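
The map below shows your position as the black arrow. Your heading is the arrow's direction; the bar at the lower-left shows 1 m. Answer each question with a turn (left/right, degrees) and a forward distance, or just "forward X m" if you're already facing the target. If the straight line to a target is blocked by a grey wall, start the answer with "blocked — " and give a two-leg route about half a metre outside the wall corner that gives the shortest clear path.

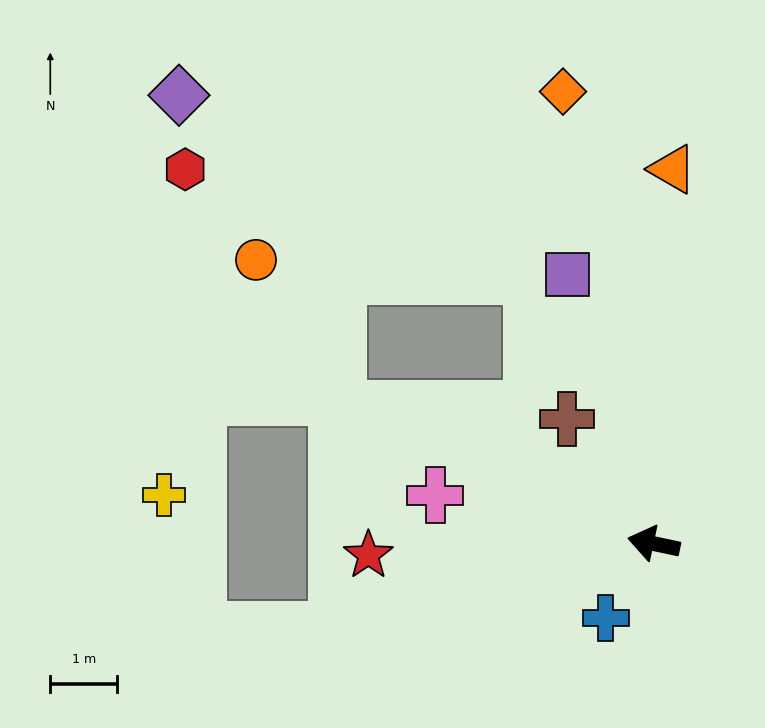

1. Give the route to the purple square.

turn right 60°, forward 4.2 m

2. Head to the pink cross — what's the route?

forward 3.3 m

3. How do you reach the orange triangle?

turn right 81°, forward 5.6 m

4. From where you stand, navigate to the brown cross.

turn right 43°, forward 2.3 m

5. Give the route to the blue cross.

turn left 69°, forward 1.3 m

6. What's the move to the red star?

turn left 14°, forward 4.3 m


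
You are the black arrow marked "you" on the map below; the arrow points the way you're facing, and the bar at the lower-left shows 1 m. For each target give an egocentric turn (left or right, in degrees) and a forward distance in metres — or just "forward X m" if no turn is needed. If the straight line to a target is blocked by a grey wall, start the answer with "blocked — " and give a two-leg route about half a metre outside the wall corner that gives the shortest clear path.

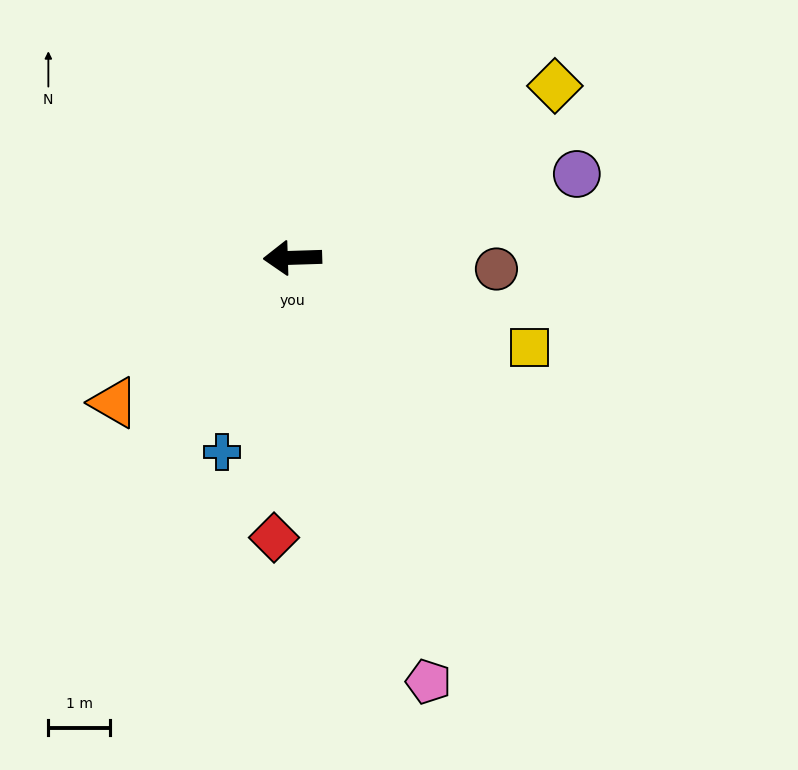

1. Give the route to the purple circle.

turn right 165°, forward 4.8 m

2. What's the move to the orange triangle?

turn left 37°, forward 3.7 m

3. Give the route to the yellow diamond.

turn right 149°, forward 5.1 m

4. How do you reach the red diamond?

turn left 84°, forward 4.5 m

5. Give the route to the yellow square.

turn left 157°, forward 4.1 m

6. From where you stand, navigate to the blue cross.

turn left 68°, forward 3.3 m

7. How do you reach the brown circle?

turn left 175°, forward 3.3 m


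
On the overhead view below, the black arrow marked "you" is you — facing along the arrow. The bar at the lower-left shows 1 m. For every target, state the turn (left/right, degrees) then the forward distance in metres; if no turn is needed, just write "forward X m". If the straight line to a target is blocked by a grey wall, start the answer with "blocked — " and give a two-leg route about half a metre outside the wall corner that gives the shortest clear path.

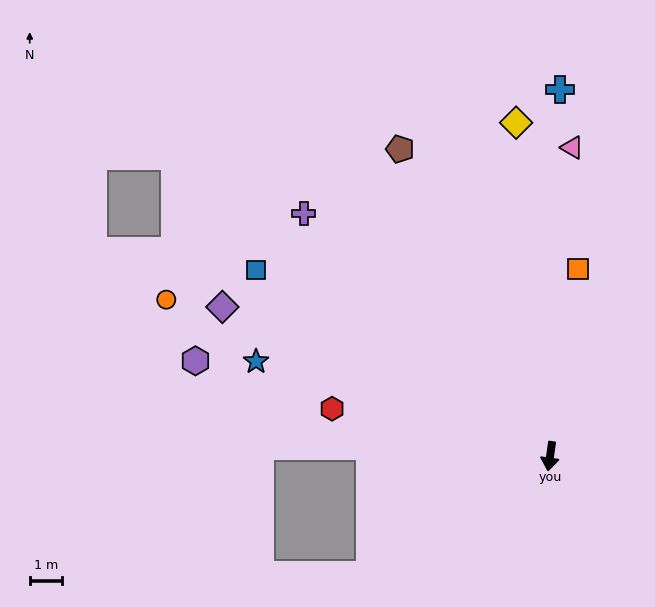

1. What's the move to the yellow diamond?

turn right 166°, forward 10.3 m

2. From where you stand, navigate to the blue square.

turn right 114°, forward 10.7 m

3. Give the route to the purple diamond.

turn right 106°, forward 11.0 m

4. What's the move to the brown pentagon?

turn right 146°, forward 10.5 m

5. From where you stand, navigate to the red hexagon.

turn right 94°, forward 6.8 m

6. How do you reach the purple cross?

turn right 126°, forward 10.6 m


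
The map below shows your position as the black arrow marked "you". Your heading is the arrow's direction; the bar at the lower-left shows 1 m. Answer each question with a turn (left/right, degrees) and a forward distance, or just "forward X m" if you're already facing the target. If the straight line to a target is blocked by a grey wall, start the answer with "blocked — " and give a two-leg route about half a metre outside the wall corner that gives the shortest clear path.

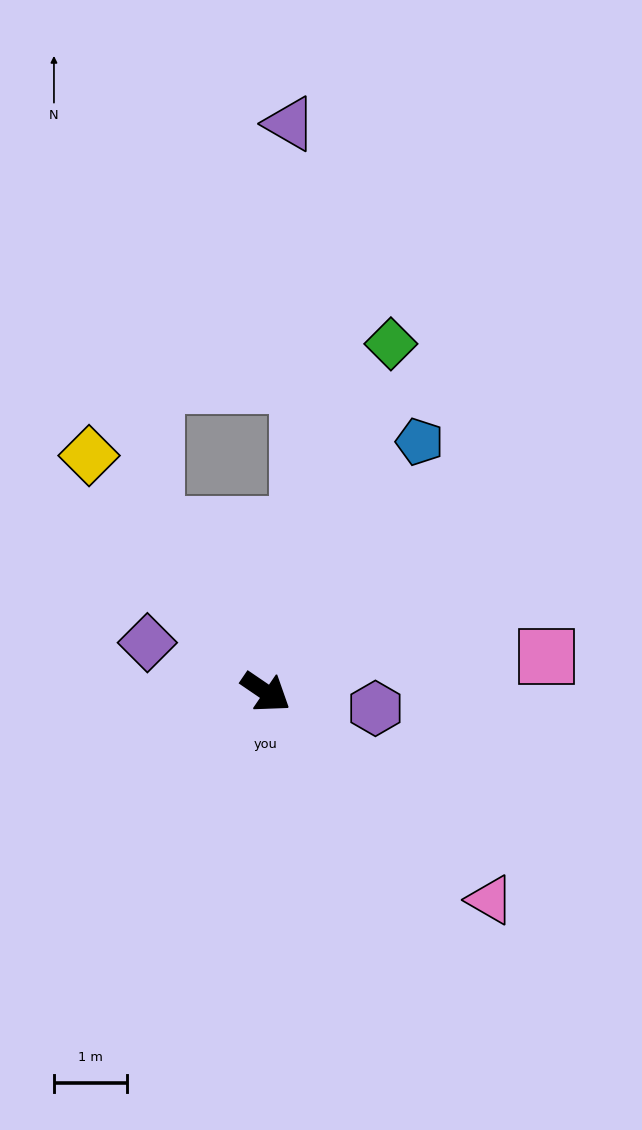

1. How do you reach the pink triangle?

turn right 9°, forward 4.2 m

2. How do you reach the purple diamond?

turn right 168°, forward 1.8 m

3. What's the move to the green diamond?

turn left 105°, forward 5.1 m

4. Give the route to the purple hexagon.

turn left 26°, forward 1.5 m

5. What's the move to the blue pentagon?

turn left 93°, forward 4.0 m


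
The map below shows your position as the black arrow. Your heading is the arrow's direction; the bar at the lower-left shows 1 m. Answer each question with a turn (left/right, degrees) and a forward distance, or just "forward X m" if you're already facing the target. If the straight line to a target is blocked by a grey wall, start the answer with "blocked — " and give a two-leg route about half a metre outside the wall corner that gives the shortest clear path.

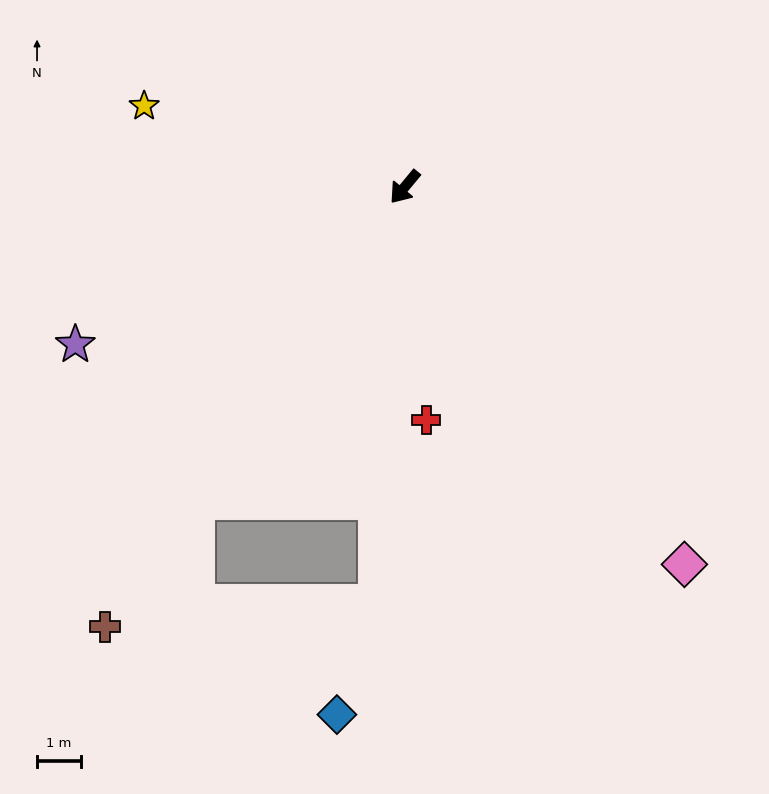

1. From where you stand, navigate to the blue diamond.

blocked — turn left 36°, forward 9.4 m, then turn right 16°, forward 2.7 m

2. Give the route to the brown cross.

turn left 5°, forward 12.0 m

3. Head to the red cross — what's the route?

turn left 45°, forward 5.3 m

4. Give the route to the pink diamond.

turn left 76°, forward 10.6 m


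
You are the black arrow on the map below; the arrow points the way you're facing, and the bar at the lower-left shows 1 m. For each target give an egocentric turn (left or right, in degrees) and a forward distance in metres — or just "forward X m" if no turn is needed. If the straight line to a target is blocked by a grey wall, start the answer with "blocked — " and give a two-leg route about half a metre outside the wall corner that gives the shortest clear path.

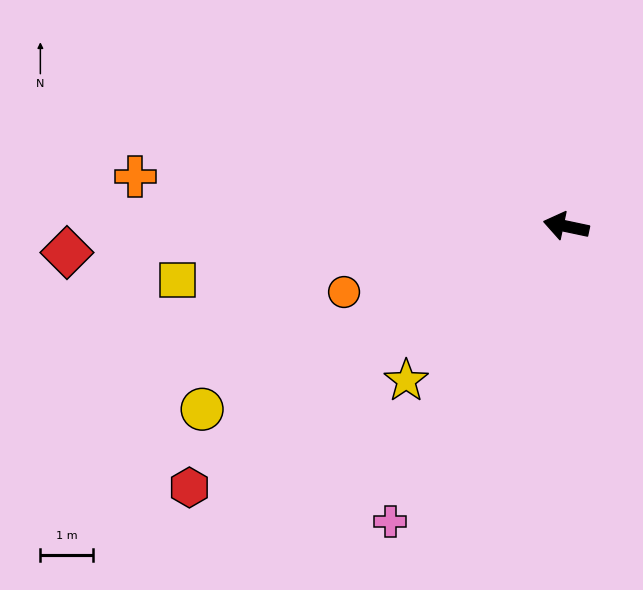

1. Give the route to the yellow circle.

turn left 39°, forward 7.8 m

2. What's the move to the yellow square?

turn left 20°, forward 7.5 m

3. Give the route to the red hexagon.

turn left 47°, forward 8.8 m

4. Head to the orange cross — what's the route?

turn left 5°, forward 8.3 m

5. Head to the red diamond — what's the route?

turn left 15°, forward 9.6 m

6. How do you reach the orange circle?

turn left 28°, forward 4.4 m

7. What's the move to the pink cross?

turn left 71°, forward 6.6 m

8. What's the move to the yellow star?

turn left 56°, forward 4.3 m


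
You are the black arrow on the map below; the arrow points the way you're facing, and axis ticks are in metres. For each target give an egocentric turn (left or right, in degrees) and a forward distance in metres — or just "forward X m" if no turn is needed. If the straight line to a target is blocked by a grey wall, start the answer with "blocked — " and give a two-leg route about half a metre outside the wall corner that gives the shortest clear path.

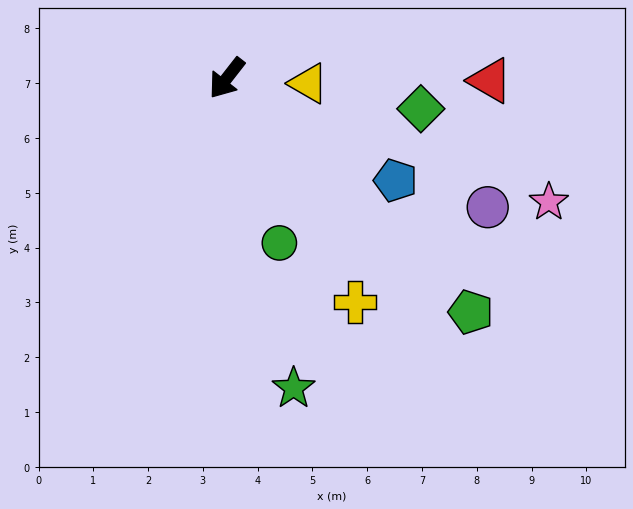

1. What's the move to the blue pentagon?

turn left 97°, forward 3.6 m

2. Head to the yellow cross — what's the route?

turn left 68°, forward 4.7 m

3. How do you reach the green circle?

turn left 56°, forward 3.2 m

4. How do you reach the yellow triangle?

turn left 124°, forward 1.5 m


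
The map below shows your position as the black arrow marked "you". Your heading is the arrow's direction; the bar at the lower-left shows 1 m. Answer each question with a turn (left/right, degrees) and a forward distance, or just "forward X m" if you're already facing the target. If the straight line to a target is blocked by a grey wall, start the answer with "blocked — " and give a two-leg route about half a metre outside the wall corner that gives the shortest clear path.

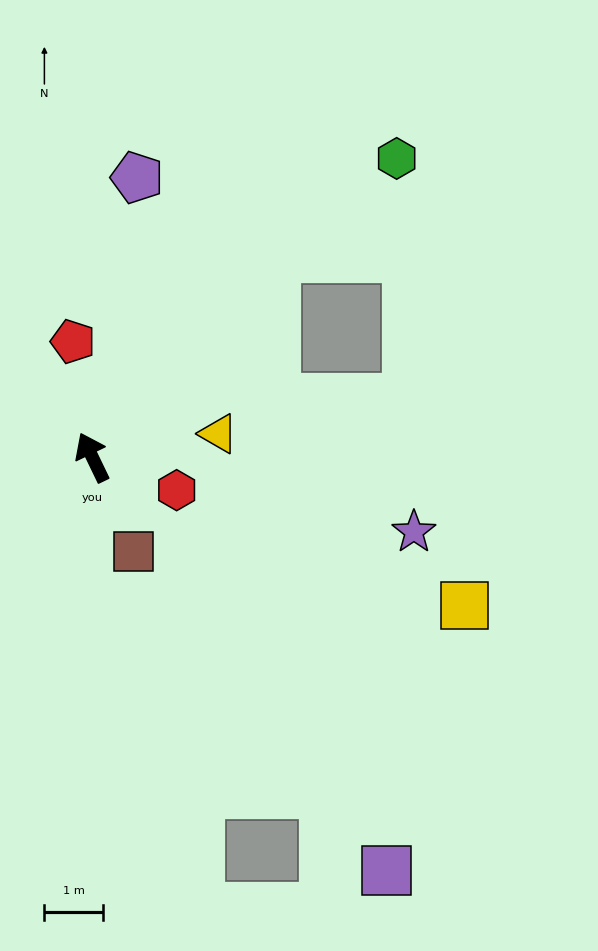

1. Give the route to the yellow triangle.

turn right 105°, forward 2.2 m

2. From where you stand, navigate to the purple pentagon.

turn right 35°, forward 4.8 m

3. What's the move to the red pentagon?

turn right 16°, forward 2.0 m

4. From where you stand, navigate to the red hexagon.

turn right 137°, forward 1.5 m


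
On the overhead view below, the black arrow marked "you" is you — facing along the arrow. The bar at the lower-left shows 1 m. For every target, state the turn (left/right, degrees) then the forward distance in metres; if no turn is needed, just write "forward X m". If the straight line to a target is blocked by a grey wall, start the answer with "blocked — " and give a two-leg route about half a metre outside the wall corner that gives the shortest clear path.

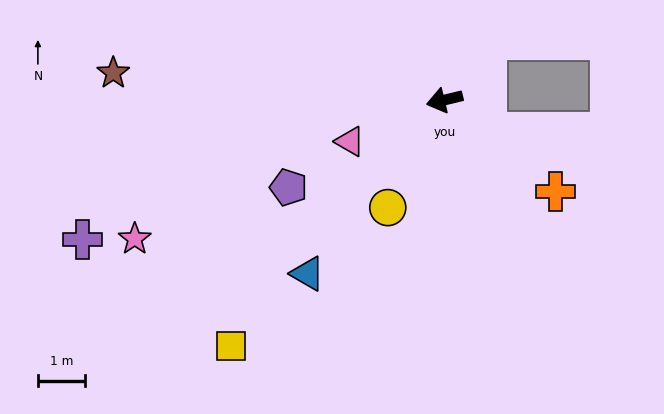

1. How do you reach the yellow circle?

turn left 49°, forward 2.6 m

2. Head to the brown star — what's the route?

turn right 18°, forward 7.1 m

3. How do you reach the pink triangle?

turn left 10°, forward 2.2 m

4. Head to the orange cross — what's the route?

turn left 127°, forward 3.1 m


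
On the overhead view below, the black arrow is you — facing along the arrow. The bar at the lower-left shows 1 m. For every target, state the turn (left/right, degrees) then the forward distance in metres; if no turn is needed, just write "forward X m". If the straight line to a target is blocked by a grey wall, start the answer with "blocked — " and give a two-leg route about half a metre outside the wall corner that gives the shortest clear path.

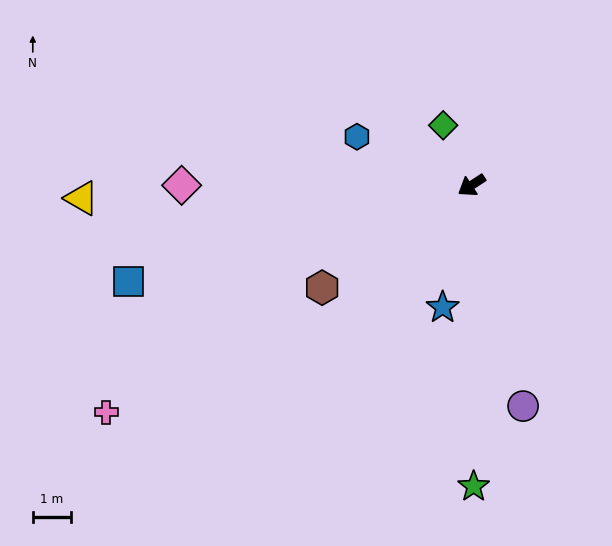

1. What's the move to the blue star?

turn left 44°, forward 3.3 m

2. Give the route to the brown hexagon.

forward 4.7 m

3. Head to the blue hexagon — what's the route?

turn right 56°, forward 3.2 m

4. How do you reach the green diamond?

turn right 98°, forward 1.7 m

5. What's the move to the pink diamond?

turn right 33°, forward 7.5 m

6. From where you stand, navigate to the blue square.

turn right 17°, forward 9.2 m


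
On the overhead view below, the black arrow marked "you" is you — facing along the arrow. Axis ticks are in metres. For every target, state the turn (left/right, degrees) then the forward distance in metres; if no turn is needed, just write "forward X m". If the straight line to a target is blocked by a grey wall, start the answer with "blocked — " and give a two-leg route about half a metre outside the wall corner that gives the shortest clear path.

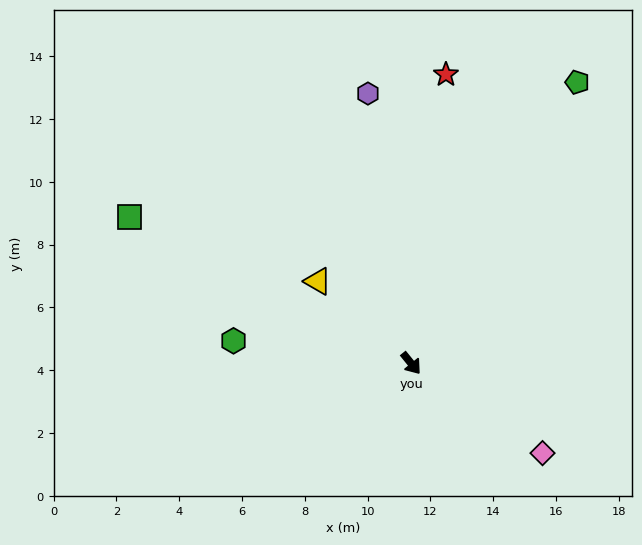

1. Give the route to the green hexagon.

turn right 136°, forward 5.7 m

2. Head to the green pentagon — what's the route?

turn left 110°, forward 10.4 m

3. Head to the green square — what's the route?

turn right 156°, forward 10.1 m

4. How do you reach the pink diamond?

turn left 17°, forward 5.1 m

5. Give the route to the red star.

turn left 134°, forward 9.3 m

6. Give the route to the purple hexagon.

turn left 150°, forward 8.7 m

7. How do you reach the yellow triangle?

turn right 170°, forward 4.0 m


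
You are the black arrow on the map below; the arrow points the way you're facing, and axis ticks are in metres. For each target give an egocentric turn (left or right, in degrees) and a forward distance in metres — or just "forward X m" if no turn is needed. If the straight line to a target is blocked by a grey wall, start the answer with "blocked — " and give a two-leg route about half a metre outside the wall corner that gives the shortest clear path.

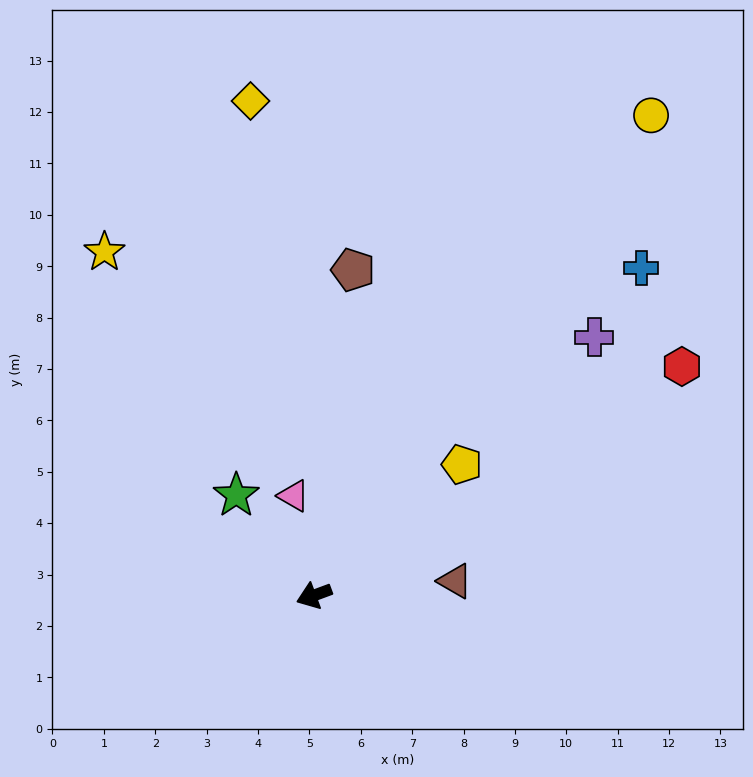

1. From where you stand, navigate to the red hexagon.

turn right 168°, forward 8.4 m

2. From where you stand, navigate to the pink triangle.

turn right 99°, forward 2.0 m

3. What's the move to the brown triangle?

turn left 166°, forward 2.8 m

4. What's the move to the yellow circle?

turn right 145°, forward 11.4 m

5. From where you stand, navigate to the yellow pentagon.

turn right 159°, forward 3.8 m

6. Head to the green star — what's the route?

turn right 72°, forward 2.5 m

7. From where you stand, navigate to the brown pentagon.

turn right 117°, forward 6.4 m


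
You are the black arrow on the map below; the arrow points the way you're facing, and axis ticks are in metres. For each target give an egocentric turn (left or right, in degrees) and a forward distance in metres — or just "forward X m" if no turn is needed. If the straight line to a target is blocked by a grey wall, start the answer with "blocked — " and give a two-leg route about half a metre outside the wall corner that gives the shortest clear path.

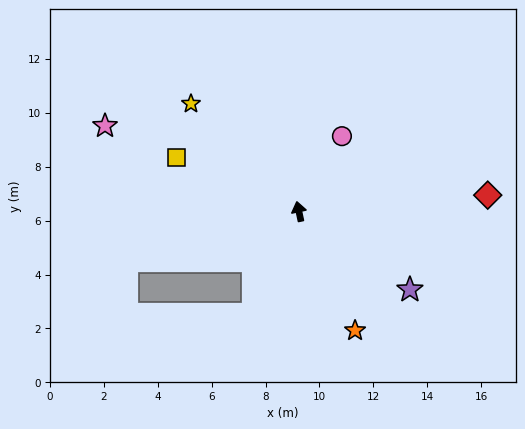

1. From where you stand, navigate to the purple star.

turn right 137°, forward 5.0 m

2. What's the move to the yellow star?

turn left 33°, forward 5.7 m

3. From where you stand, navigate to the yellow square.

turn left 54°, forward 5.0 m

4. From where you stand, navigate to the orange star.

turn right 167°, forward 4.9 m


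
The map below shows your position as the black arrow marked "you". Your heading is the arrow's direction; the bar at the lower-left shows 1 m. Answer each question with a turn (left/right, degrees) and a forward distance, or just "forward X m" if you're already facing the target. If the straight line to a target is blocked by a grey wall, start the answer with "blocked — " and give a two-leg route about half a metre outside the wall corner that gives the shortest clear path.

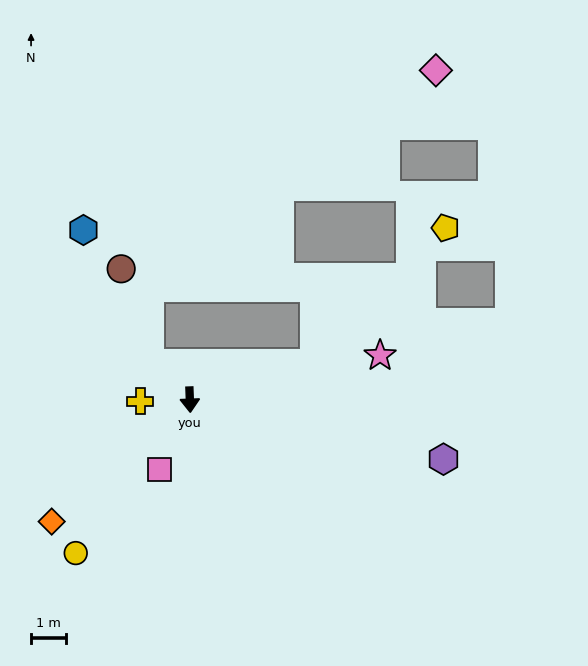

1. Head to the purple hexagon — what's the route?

turn left 75°, forward 7.5 m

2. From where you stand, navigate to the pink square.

turn right 26°, forward 2.2 m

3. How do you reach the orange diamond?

turn right 51°, forward 5.3 m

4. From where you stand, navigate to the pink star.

turn left 101°, forward 5.6 m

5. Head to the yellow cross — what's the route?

turn right 90°, forward 1.4 m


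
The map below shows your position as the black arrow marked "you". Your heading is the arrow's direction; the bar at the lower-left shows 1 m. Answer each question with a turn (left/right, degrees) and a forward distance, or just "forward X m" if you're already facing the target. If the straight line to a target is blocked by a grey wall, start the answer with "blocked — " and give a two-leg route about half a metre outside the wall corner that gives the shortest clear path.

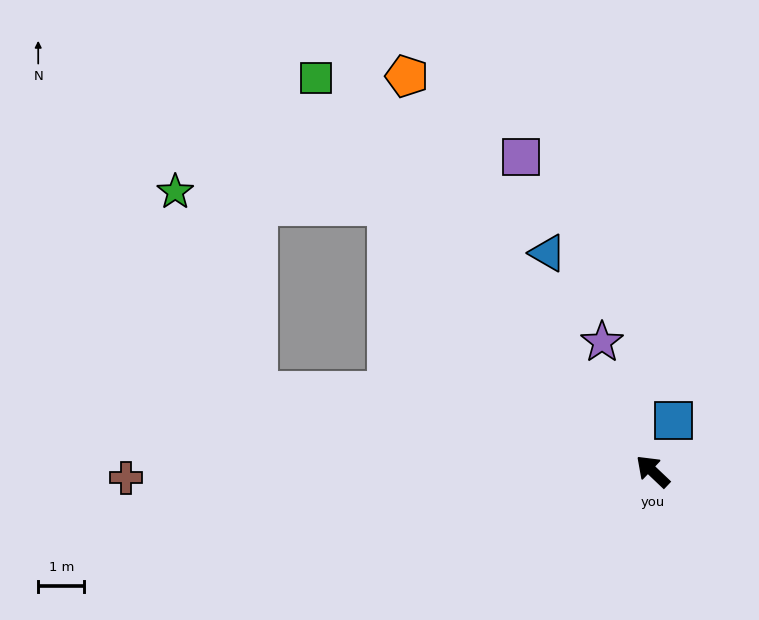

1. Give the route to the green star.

blocked — forward 8.1 m, then turn left 39°, forward 4.6 m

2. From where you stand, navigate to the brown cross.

turn left 44°, forward 11.4 m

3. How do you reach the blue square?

turn right 69°, forward 1.2 m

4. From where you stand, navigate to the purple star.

turn right 25°, forward 3.0 m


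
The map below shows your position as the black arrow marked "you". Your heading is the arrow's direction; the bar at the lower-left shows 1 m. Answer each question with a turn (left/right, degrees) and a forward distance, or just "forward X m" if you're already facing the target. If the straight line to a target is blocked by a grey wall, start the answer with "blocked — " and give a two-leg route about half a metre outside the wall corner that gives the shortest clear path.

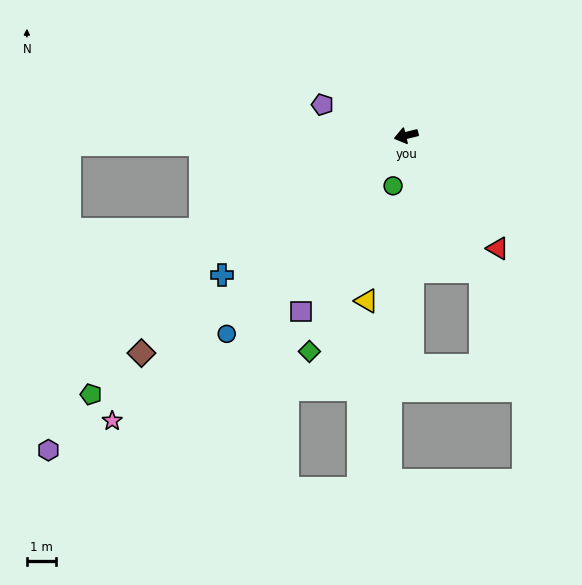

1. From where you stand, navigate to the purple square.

turn left 45°, forward 7.1 m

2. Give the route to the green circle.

turn left 62°, forward 1.8 m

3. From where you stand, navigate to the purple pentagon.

turn right 34°, forward 3.1 m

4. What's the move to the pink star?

turn left 30°, forward 14.1 m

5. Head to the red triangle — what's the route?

turn left 115°, forward 5.0 m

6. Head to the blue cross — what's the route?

turn left 23°, forward 7.9 m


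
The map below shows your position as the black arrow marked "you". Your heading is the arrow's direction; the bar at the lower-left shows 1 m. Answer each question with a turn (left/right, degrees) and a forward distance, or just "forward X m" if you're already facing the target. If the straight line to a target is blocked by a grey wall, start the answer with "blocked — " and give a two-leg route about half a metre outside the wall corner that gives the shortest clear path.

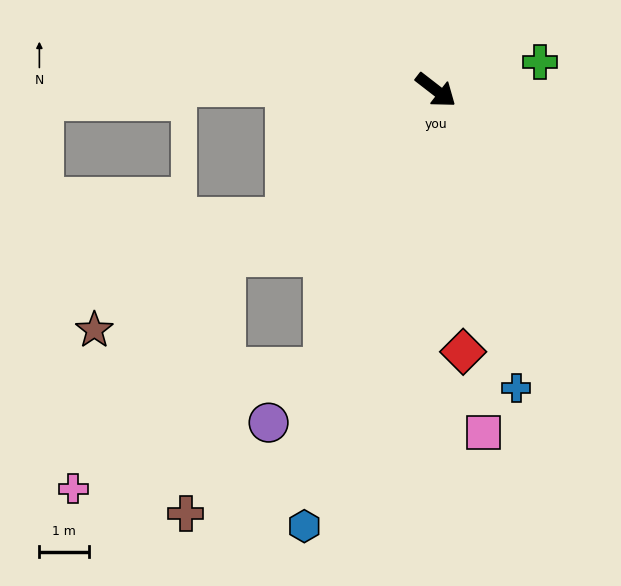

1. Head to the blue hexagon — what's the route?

turn right 69°, forward 9.3 m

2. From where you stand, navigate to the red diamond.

turn right 46°, forward 5.4 m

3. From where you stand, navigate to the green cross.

turn left 53°, forward 2.2 m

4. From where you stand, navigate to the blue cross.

turn right 37°, forward 6.3 m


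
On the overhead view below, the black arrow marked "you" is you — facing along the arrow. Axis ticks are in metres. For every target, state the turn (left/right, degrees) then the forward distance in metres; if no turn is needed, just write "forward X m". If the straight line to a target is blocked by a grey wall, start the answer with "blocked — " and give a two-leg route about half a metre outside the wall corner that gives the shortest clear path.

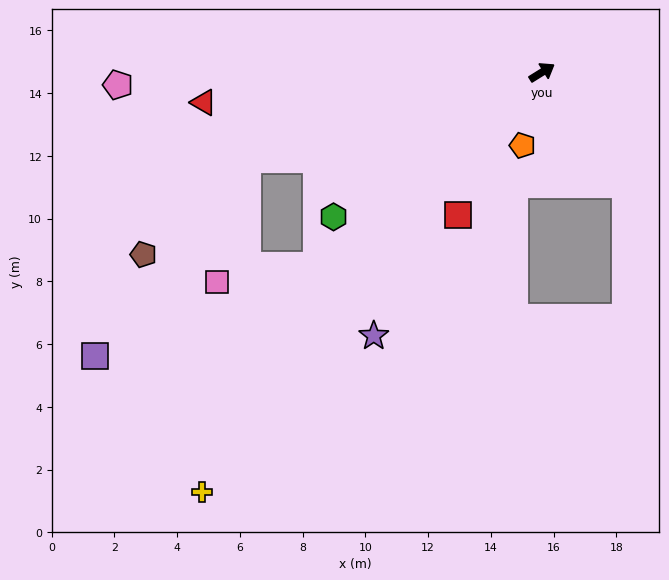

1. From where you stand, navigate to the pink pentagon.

turn left 150°, forward 13.5 m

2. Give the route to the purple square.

blocked — turn right 171°, forward 9.5 m, then turn right 19°, forward 7.6 m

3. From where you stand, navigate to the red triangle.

turn left 153°, forward 10.8 m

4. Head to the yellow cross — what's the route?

turn right 161°, forward 17.2 m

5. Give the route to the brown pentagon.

blocked — turn left 165°, forward 9.8 m, then turn left 25°, forward 4.5 m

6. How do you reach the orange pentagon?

turn right 137°, forward 2.4 m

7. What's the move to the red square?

turn right 152°, forward 5.3 m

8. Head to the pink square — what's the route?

blocked — turn right 171°, forward 9.5 m, then turn right 31°, forward 3.2 m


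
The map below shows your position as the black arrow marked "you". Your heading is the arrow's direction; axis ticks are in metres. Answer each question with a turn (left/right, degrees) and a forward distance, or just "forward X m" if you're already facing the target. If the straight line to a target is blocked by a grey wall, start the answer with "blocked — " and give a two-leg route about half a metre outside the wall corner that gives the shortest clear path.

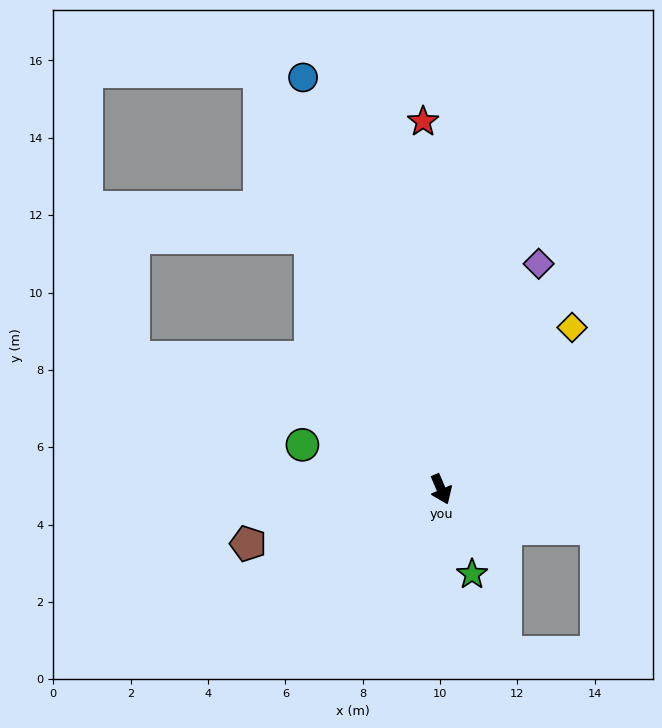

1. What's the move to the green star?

turn right 3°, forward 2.3 m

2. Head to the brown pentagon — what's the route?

turn right 98°, forward 5.2 m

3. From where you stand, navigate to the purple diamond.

turn left 133°, forward 6.4 m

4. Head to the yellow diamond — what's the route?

turn left 118°, forward 5.4 m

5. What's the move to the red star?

turn left 160°, forward 9.5 m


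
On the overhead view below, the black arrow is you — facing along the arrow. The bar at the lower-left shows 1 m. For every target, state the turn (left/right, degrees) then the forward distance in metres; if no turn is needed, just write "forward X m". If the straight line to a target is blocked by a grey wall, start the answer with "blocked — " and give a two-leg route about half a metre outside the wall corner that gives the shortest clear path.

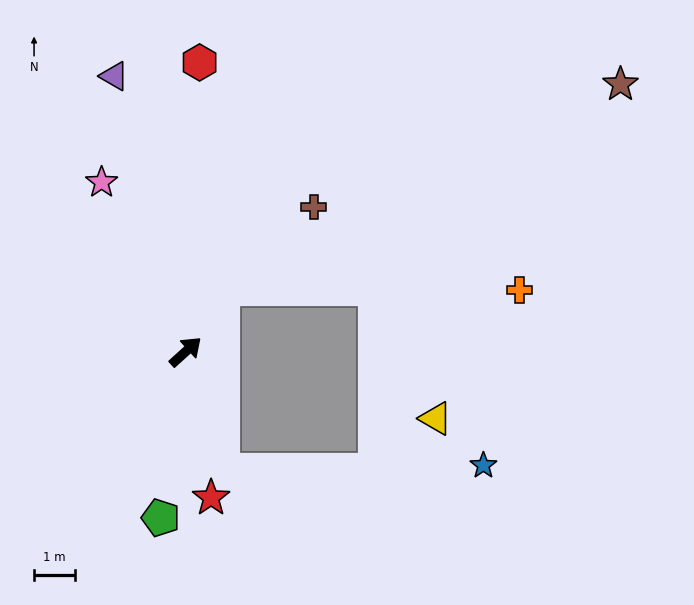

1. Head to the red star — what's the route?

turn right 122°, forward 3.6 m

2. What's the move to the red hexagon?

turn left 45°, forward 7.0 m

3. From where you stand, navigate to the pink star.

turn left 74°, forward 4.6 m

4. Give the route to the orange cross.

blocked — turn left 18°, forward 1.8 m, then turn right 61°, forward 7.2 m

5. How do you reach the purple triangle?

turn left 62°, forward 6.9 m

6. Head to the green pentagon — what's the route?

turn right 141°, forward 4.1 m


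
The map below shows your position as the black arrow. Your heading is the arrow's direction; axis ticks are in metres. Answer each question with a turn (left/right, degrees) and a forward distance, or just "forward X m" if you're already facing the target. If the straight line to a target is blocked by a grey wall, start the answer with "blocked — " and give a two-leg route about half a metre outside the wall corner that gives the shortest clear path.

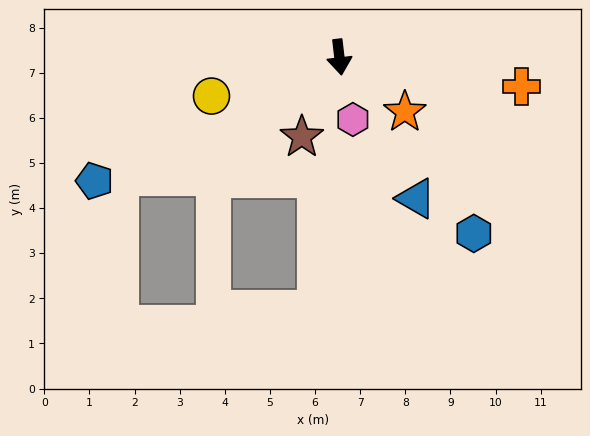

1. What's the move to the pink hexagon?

turn left 6°, forward 1.4 m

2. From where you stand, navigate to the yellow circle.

turn right 80°, forward 3.0 m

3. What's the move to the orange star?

turn left 43°, forward 1.9 m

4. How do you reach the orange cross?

turn left 74°, forward 4.1 m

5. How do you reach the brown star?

turn right 32°, forward 2.0 m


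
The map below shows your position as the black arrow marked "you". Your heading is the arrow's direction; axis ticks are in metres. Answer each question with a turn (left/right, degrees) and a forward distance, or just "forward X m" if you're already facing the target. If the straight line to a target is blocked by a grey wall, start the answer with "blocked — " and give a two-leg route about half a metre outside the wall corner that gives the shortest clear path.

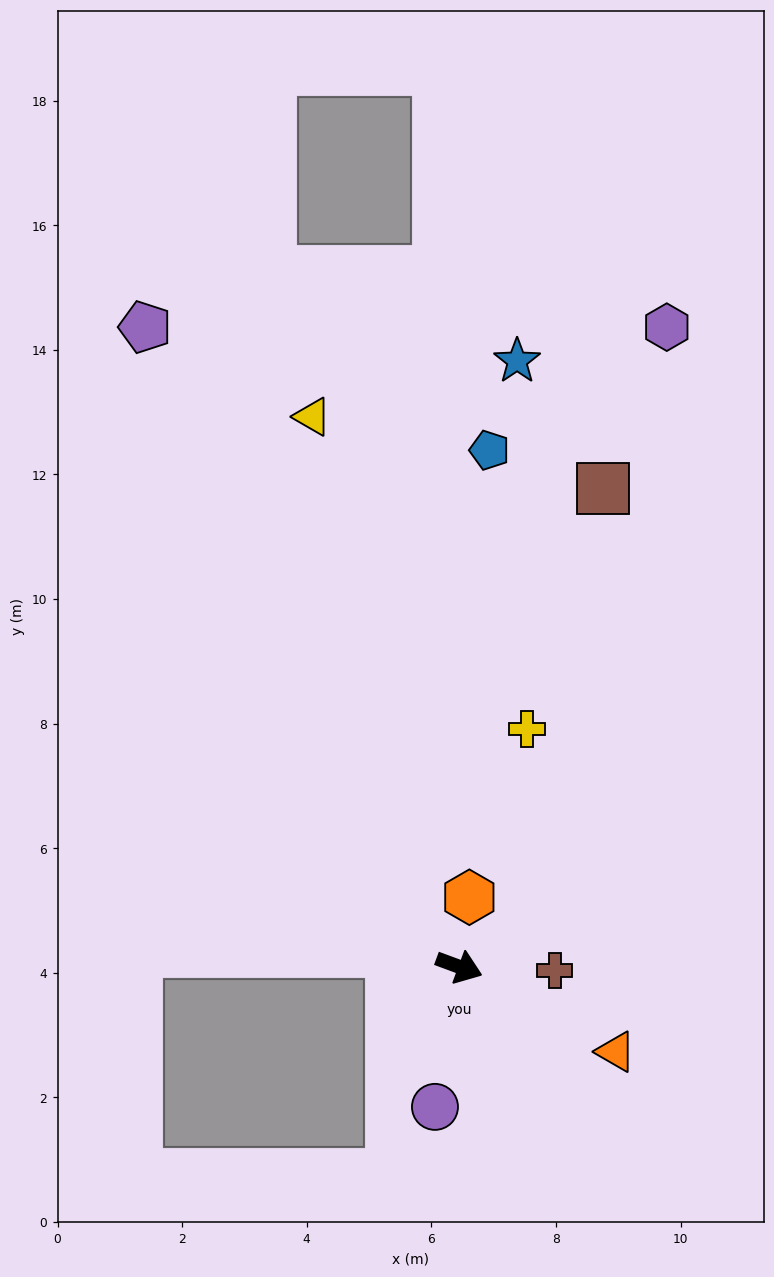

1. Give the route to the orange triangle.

turn right 8°, forward 2.9 m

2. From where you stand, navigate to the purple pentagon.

turn left 136°, forward 11.4 m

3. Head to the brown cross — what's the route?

turn left 18°, forward 1.5 m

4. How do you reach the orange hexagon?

turn left 102°, forward 1.1 m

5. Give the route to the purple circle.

turn right 80°, forward 2.3 m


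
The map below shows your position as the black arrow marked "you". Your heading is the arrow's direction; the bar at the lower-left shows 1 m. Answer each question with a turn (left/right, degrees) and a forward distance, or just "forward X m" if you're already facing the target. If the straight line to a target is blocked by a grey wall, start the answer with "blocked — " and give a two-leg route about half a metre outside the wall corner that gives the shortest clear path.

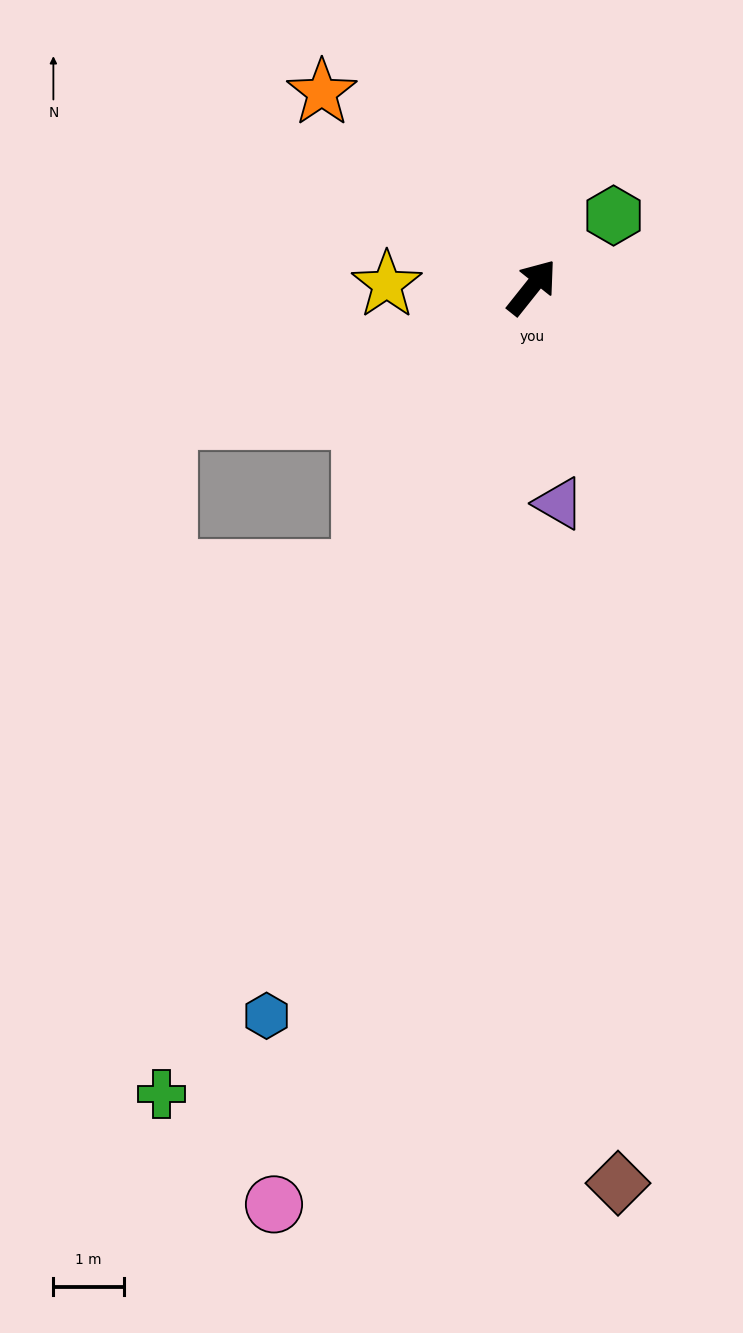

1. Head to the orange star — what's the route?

turn left 86°, forward 4.1 m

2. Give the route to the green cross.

turn right 166°, forward 12.6 m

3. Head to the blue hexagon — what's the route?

turn right 161°, forward 11.0 m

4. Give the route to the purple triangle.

turn right 134°, forward 3.1 m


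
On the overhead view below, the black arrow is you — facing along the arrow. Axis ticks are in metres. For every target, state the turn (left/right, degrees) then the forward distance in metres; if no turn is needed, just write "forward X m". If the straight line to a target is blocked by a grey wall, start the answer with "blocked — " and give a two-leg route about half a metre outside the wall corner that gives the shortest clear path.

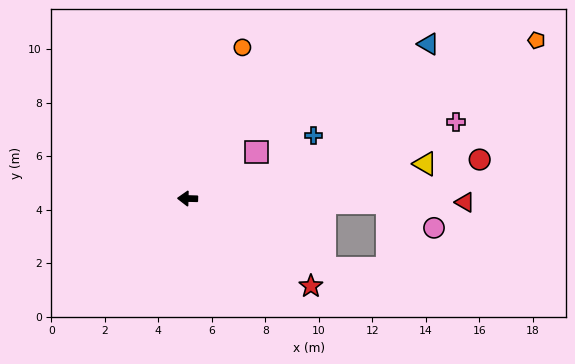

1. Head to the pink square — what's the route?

turn right 145°, forward 3.1 m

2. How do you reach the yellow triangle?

turn right 170°, forward 9.0 m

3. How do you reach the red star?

turn left 146°, forward 5.7 m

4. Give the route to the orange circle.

turn right 108°, forward 6.0 m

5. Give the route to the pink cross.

turn right 163°, forward 10.4 m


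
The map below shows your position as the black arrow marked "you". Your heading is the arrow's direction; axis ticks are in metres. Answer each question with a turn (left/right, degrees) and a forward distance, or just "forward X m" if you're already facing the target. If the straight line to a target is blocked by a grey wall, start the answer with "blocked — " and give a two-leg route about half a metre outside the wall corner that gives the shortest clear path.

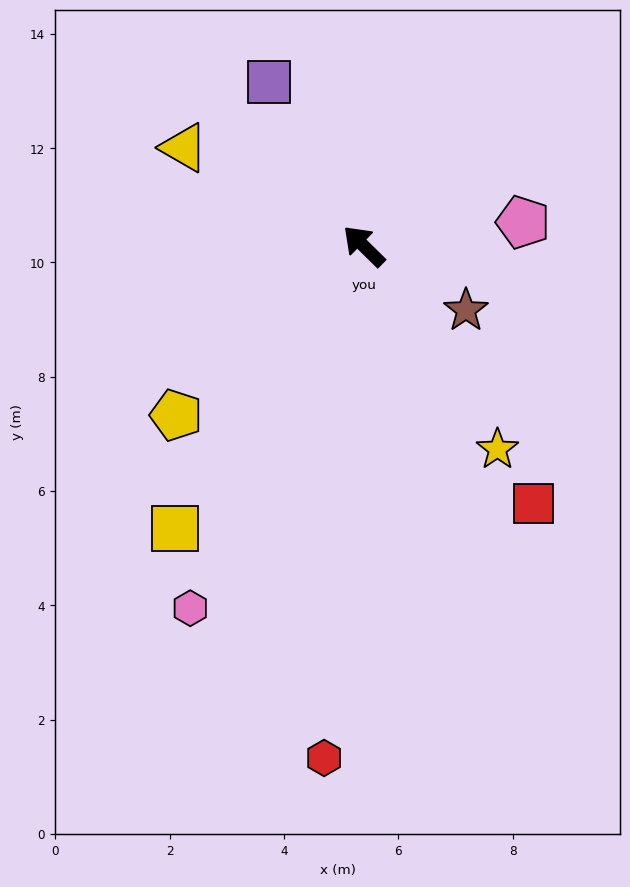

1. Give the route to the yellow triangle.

turn left 16°, forward 3.6 m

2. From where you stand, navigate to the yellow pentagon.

turn left 87°, forward 4.4 m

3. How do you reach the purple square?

turn right 15°, forward 3.3 m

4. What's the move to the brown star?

turn right 168°, forward 2.1 m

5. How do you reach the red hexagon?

turn left 130°, forward 9.0 m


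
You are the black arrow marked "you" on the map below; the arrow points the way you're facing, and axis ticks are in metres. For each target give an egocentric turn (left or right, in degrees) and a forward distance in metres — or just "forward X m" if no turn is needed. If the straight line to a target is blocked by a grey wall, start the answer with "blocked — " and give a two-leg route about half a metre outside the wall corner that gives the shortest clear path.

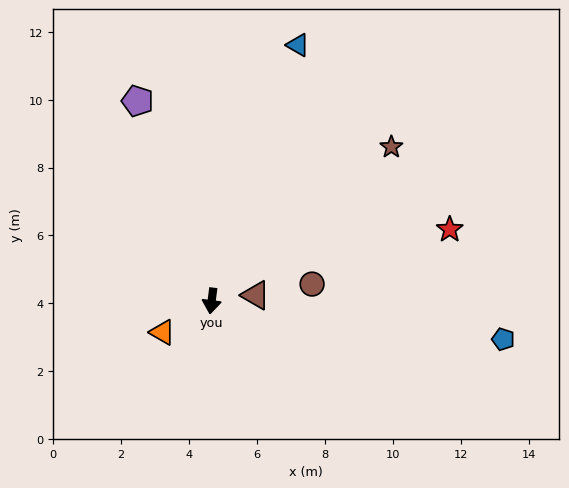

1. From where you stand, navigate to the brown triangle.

turn left 105°, forward 1.3 m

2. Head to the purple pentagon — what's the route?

turn right 152°, forward 6.3 m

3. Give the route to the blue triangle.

turn left 169°, forward 8.0 m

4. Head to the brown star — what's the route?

turn left 138°, forward 7.0 m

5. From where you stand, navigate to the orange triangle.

turn right 50°, forward 1.7 m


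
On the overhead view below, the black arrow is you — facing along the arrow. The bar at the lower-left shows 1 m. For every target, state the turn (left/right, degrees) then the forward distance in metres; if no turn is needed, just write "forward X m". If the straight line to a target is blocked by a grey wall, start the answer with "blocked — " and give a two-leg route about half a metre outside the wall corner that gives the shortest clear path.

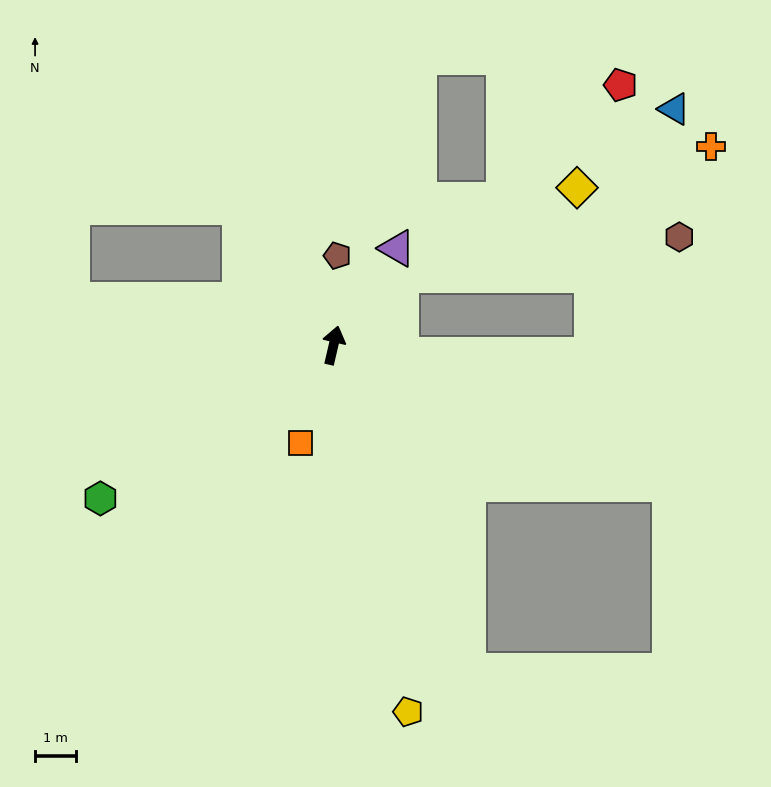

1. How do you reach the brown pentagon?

turn left 11°, forward 2.2 m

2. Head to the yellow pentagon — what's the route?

turn right 155°, forward 9.1 m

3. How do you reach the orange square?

turn left 174°, forward 2.5 m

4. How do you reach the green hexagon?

turn left 136°, forward 6.8 m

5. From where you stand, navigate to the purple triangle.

turn right 20°, forward 2.8 m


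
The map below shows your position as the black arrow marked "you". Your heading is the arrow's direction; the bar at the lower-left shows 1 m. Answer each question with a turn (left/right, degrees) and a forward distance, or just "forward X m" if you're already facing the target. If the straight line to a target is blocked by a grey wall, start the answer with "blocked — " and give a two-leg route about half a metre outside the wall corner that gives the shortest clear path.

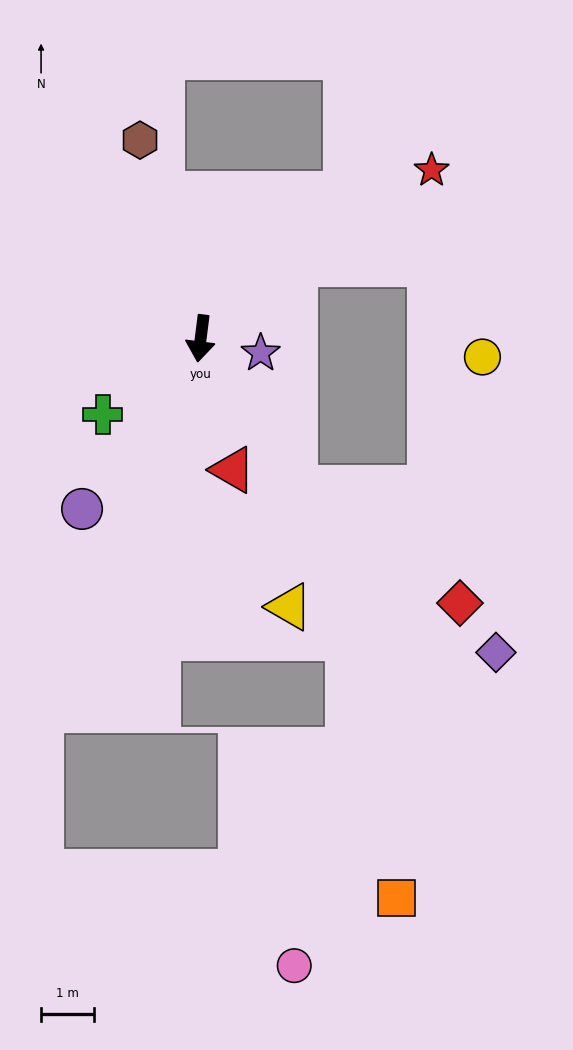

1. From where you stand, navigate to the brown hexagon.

turn right 156°, forward 3.9 m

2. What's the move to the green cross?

turn right 45°, forward 2.4 m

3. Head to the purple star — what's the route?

turn left 84°, forward 1.2 m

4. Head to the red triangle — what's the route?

turn left 21°, forward 2.6 m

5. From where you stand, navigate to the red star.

turn left 133°, forward 5.4 m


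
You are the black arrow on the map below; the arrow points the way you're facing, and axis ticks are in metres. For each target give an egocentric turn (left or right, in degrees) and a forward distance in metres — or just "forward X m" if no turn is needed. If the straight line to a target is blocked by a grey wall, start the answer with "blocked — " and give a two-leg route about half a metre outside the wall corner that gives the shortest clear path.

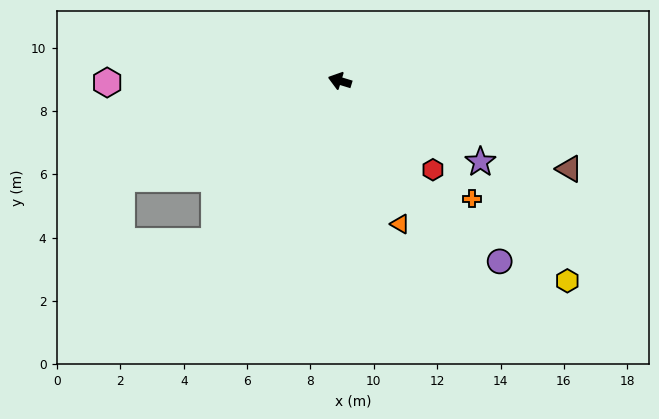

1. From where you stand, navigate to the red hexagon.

turn left 153°, forward 4.1 m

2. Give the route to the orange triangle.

turn left 130°, forward 4.9 m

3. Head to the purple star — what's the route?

turn left 167°, forward 5.1 m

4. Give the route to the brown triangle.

turn left 176°, forward 7.8 m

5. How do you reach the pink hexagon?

turn left 17°, forward 7.3 m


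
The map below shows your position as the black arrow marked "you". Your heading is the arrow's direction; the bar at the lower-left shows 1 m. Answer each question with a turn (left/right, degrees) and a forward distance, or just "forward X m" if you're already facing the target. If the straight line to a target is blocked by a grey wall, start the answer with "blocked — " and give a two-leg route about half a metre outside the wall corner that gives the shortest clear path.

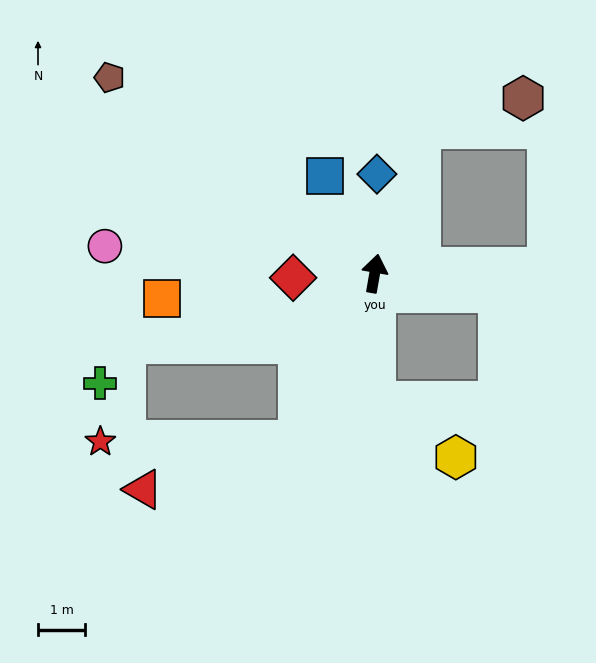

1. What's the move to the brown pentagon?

turn left 63°, forward 7.0 m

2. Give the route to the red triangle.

blocked — turn left 165°, forward 3.9 m, then turn right 47°, forward 3.5 m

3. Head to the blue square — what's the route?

turn left 37°, forward 2.3 m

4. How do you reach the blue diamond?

turn left 9°, forward 2.1 m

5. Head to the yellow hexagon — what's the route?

blocked — turn right 169°, forward 2.7 m, then turn left 53°, forward 2.1 m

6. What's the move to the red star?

blocked — turn left 165°, forward 3.9 m, then turn right 65°, forward 4.2 m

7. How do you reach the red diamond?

turn left 103°, forward 1.7 m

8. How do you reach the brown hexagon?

blocked — turn right 8°, forward 3.2 m, then turn right 56°, forward 2.3 m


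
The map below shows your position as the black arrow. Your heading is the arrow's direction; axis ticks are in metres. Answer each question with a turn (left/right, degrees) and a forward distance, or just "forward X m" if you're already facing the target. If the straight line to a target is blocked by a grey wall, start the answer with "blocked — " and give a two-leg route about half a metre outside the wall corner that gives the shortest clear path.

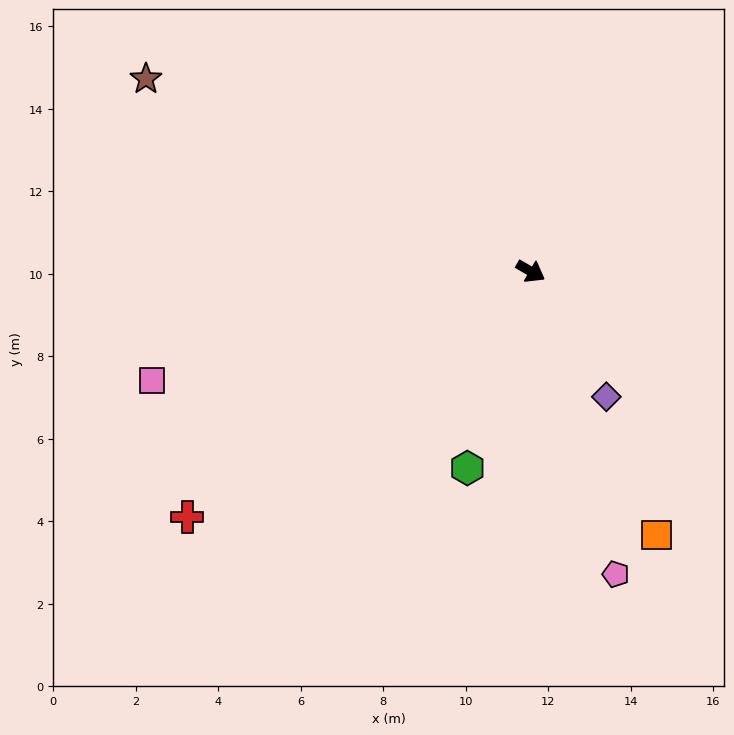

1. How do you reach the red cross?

turn right 115°, forward 10.2 m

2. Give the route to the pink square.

turn right 134°, forward 9.6 m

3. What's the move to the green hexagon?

turn right 78°, forward 5.0 m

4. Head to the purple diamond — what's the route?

turn right 29°, forward 3.6 m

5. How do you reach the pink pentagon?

turn right 44°, forward 7.6 m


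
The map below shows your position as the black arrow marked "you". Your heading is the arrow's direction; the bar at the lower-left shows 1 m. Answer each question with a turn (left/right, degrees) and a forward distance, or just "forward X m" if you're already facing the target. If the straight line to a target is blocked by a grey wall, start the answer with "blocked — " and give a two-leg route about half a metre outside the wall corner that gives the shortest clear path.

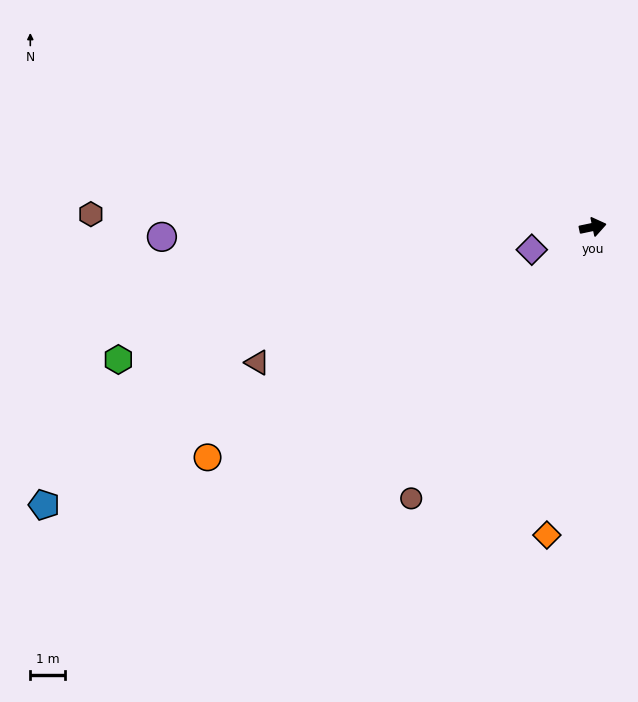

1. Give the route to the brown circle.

turn right 136°, forward 9.5 m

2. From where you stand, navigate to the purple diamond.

turn right 171°, forward 1.9 m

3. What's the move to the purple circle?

turn left 169°, forward 12.6 m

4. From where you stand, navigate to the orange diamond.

turn right 110°, forward 9.1 m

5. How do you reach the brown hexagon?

turn left 167°, forward 14.7 m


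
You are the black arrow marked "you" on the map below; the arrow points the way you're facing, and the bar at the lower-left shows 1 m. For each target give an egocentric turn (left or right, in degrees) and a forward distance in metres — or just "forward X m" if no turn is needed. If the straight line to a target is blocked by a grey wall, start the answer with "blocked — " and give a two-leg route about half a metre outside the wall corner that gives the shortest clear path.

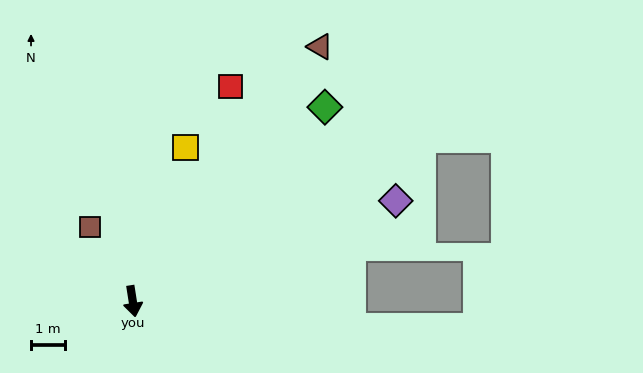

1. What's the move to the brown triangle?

turn left 135°, forward 9.3 m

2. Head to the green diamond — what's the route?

turn left 126°, forward 8.0 m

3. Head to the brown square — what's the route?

turn right 159°, forward 2.5 m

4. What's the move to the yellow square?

turn left 152°, forward 4.8 m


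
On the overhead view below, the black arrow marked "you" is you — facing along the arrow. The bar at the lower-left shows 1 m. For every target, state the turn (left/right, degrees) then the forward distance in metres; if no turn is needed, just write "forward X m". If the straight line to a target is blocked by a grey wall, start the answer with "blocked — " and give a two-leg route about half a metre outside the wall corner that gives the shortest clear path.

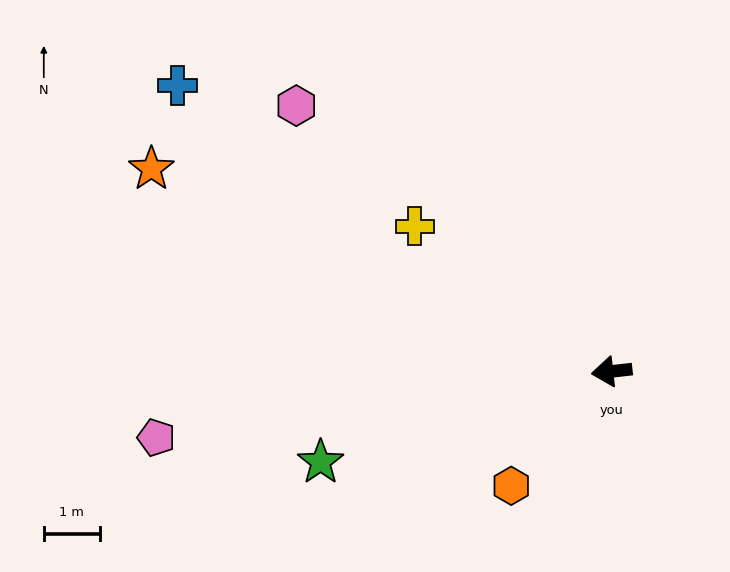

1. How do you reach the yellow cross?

turn right 43°, forward 4.4 m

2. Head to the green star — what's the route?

turn left 11°, forward 5.5 m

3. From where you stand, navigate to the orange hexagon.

turn left 42°, forward 2.7 m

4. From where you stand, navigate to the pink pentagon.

forward 8.3 m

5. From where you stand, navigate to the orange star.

turn right 30°, forward 9.0 m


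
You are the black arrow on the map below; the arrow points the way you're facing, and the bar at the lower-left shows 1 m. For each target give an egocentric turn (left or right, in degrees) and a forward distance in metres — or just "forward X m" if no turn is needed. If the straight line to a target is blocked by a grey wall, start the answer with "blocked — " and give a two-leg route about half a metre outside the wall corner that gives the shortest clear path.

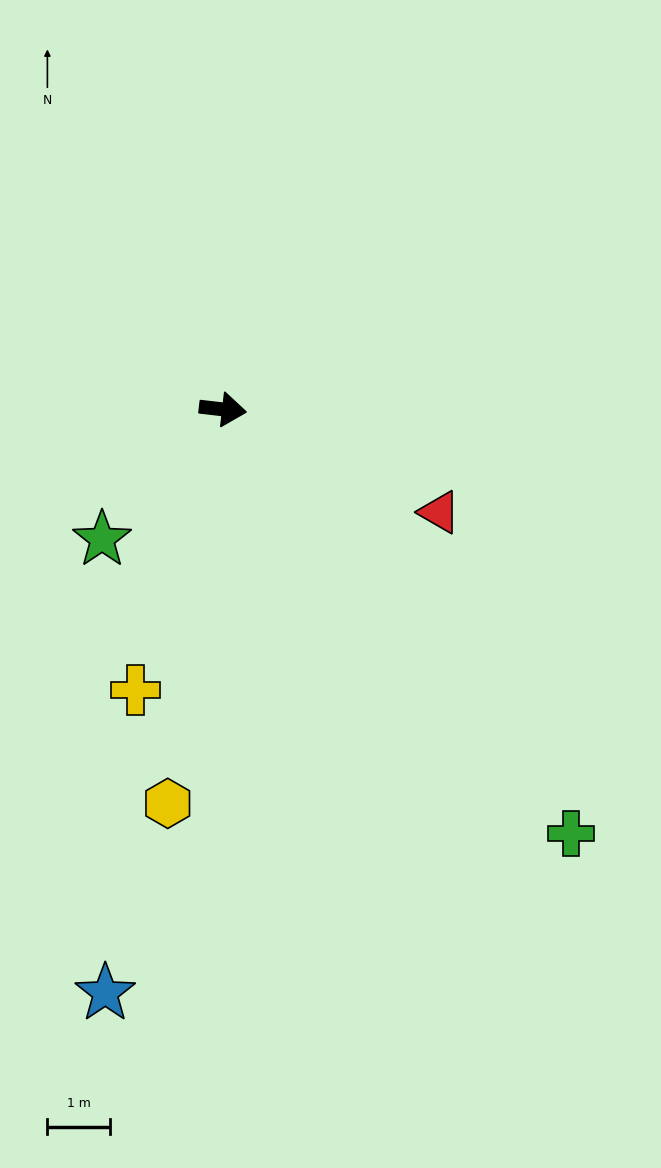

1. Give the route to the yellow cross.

turn right 101°, forward 4.7 m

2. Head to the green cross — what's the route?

turn right 44°, forward 8.8 m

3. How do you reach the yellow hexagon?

turn right 91°, forward 6.4 m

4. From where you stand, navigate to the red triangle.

turn right 19°, forward 3.8 m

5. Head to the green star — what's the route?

turn right 126°, forward 2.8 m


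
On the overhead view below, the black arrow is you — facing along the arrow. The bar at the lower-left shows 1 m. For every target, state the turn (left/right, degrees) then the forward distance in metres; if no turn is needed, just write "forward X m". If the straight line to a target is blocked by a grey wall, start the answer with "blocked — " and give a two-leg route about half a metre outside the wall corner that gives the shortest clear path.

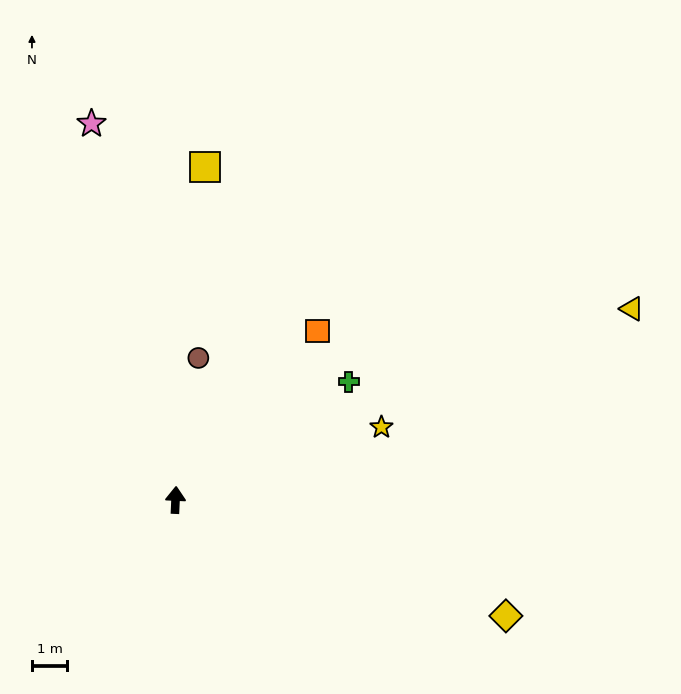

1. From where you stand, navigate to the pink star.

turn left 15°, forward 10.9 m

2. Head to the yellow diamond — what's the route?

turn right 107°, forward 9.9 m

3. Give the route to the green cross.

turn right 53°, forward 5.9 m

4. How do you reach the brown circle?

turn right 7°, forward 4.1 m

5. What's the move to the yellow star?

turn right 68°, forward 6.2 m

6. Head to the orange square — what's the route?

turn right 38°, forward 6.2 m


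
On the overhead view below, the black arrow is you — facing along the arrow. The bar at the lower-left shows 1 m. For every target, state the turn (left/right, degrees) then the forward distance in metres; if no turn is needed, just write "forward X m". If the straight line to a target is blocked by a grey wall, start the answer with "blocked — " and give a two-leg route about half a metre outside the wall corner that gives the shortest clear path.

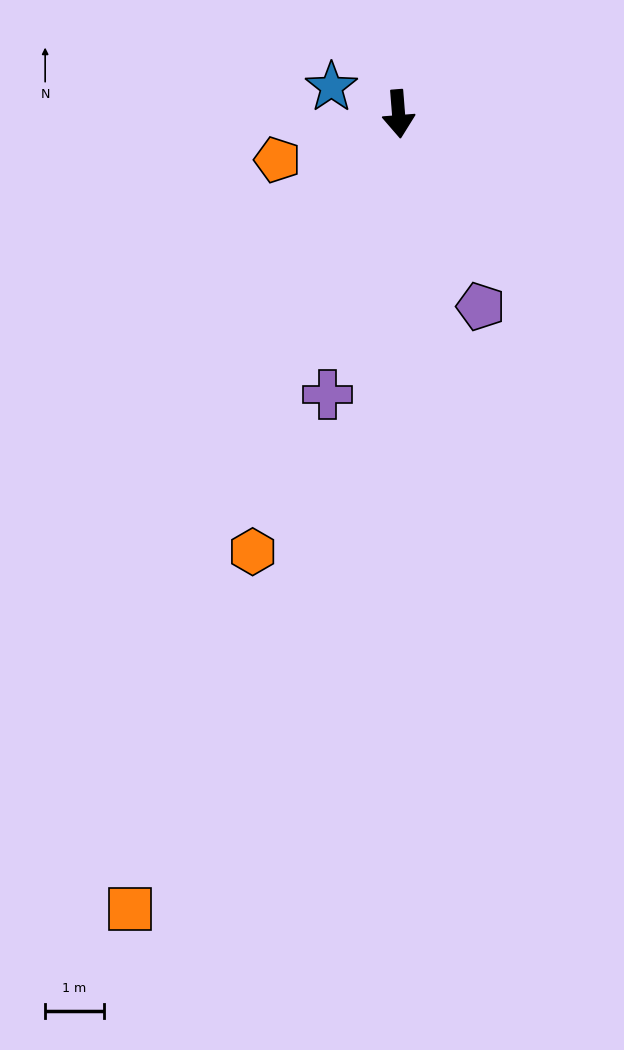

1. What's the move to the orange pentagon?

turn right 74°, forward 2.2 m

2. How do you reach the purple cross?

turn right 19°, forward 4.9 m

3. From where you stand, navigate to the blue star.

turn right 116°, forward 1.2 m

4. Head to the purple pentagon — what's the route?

turn left 19°, forward 3.6 m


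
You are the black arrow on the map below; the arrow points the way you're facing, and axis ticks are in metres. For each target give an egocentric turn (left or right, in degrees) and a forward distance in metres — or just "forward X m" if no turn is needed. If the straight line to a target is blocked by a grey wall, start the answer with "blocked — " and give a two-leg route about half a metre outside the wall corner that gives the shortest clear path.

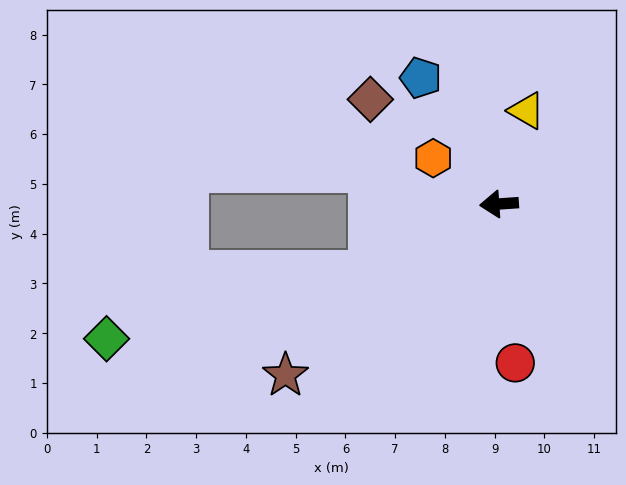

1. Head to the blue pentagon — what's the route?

turn right 62°, forward 3.0 m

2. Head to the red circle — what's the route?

turn left 92°, forward 3.2 m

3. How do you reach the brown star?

turn left 35°, forward 5.5 m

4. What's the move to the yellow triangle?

turn right 110°, forward 2.0 m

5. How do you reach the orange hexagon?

turn right 39°, forward 1.6 m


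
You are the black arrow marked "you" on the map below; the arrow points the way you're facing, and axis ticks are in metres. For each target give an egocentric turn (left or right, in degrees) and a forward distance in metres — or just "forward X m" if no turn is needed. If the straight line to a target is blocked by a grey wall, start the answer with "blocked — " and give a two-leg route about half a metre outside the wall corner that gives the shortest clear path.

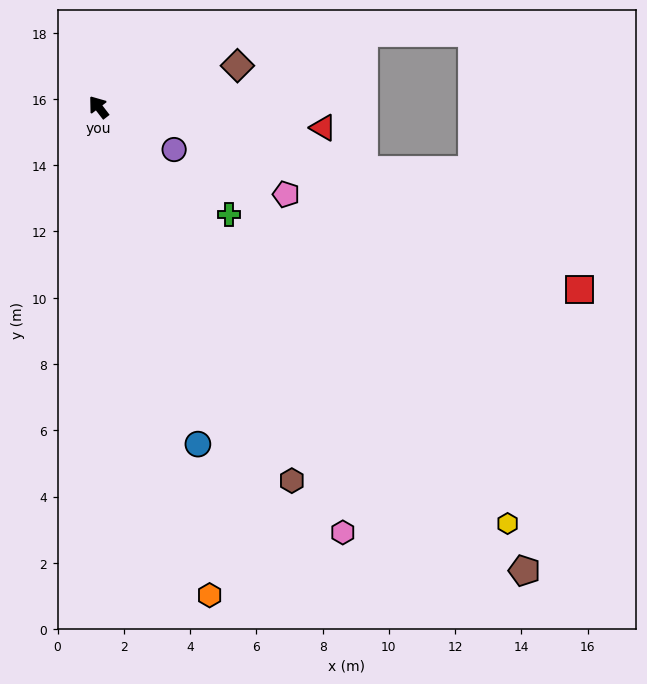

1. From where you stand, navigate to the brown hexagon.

turn left 170°, forward 12.7 m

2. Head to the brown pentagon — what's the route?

turn right 175°, forward 19.0 m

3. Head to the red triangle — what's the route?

turn right 133°, forward 6.8 m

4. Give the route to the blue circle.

turn left 159°, forward 10.6 m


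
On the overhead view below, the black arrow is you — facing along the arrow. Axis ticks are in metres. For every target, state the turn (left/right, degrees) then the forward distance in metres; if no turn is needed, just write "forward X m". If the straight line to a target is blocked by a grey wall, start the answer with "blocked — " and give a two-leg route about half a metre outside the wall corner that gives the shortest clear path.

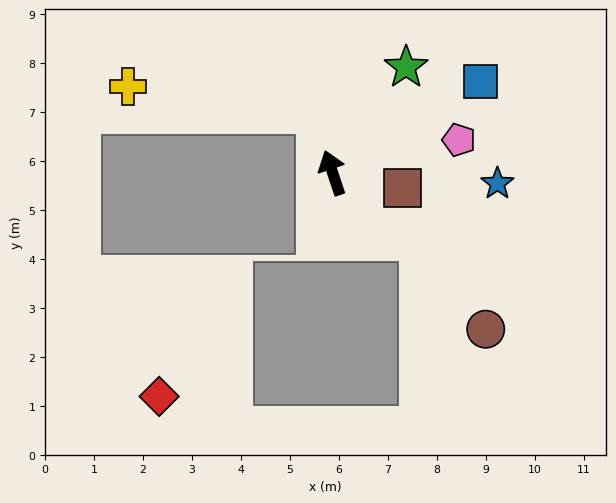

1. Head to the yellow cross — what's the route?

blocked — turn right 4°, forward 1.3 m, then turn left 68°, forward 3.9 m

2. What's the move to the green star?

turn right 53°, forward 2.6 m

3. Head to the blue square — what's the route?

turn right 77°, forward 3.5 m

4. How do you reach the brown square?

turn right 121°, forward 1.5 m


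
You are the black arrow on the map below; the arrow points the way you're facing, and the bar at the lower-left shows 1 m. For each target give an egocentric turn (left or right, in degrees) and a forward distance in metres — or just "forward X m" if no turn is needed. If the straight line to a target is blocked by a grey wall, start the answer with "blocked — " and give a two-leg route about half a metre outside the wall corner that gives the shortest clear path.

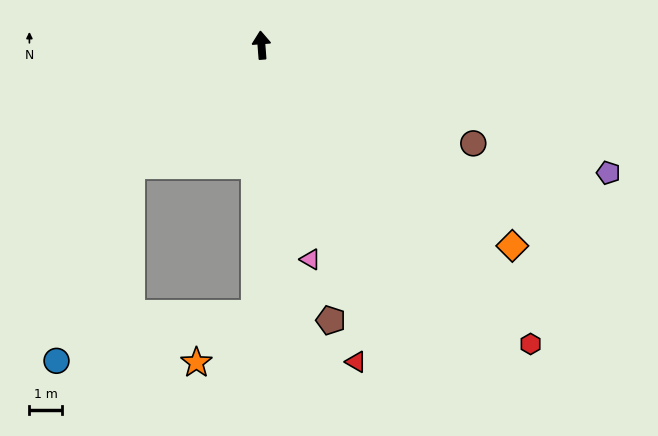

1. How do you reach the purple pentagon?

turn right 115°, forward 11.4 m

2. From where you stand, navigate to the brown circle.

turn right 119°, forward 7.2 m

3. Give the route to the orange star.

blocked — turn left 174°, forward 8.3 m, then turn right 48°, forward 2.4 m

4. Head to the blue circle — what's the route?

blocked — turn left 128°, forward 5.5 m, then turn left 27°, forward 6.4 m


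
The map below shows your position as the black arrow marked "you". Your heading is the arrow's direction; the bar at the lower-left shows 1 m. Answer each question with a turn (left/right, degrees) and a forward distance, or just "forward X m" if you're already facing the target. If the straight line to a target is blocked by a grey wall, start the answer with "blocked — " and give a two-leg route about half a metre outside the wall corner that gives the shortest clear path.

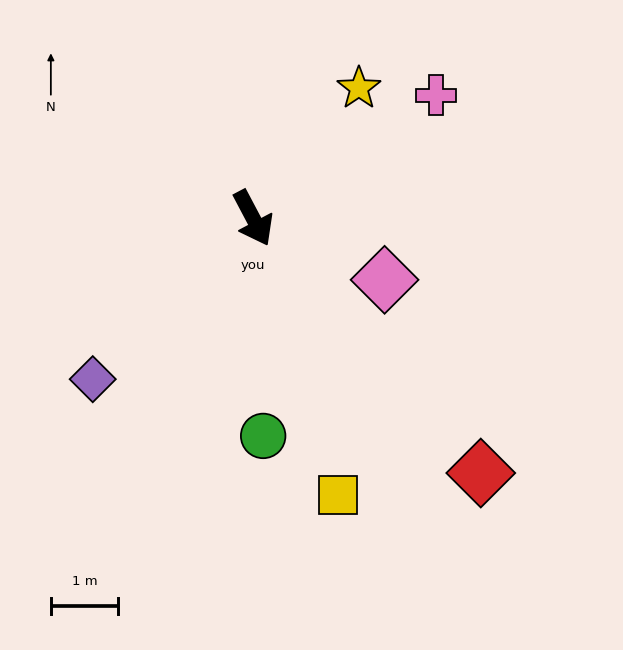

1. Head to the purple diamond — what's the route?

turn right 73°, forward 3.4 m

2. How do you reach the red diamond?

turn left 14°, forward 5.1 m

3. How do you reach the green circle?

turn right 25°, forward 3.2 m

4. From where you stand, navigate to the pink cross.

turn left 96°, forward 3.3 m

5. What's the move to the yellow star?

turn left 113°, forward 2.5 m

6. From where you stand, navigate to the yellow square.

turn right 11°, forward 4.3 m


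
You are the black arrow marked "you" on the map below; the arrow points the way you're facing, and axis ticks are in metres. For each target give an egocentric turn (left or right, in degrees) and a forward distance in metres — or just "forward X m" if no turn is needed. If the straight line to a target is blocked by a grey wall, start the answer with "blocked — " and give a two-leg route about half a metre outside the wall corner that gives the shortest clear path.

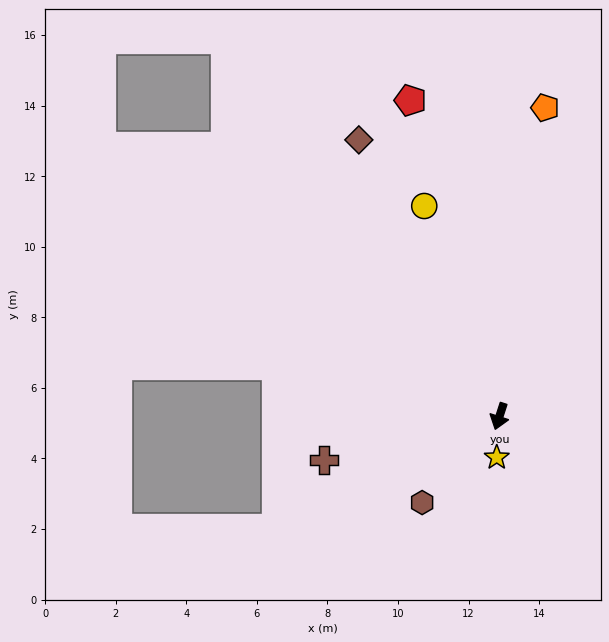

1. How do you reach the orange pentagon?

turn right 170°, forward 8.8 m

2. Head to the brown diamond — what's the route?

turn right 135°, forward 8.8 m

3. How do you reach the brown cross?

turn right 58°, forward 5.1 m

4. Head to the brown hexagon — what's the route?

turn right 24°, forward 3.3 m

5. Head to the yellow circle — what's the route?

turn right 142°, forward 6.3 m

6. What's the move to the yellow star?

turn left 14°, forward 1.2 m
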